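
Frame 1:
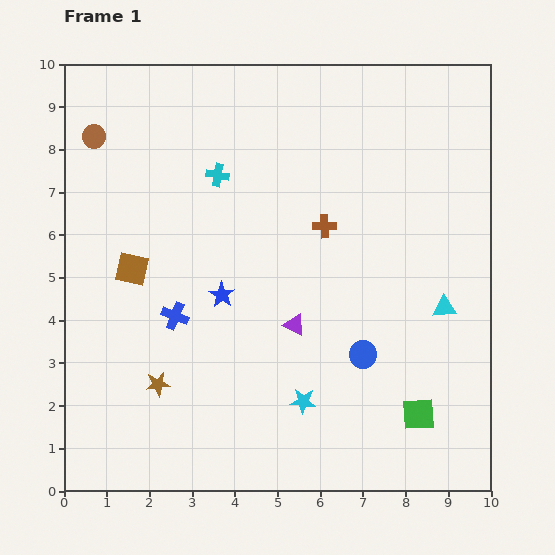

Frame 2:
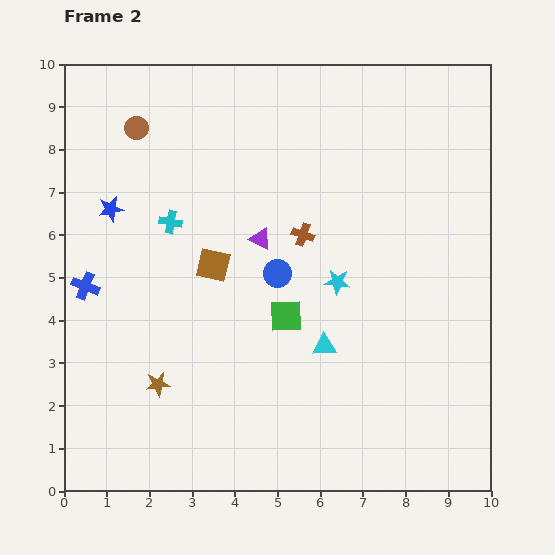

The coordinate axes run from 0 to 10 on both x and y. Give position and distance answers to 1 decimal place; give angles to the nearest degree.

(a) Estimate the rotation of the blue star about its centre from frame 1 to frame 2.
28° clockwise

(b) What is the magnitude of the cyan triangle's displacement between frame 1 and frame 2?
2.9

The cyan triangle moved from (8.9, 4.3) to (6.1, 3.4), a distance of √(2.8² + 0.9²) ≈ 2.9.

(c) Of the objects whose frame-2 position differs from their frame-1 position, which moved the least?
the brown cross

(moved 0.5)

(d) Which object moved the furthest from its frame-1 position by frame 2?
the green square

(moved 3.9; next 3.3)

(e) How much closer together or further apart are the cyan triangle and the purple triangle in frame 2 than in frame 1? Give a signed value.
-0.6

Distance in frame 1: 3.5. Distance in frame 2: 2.9.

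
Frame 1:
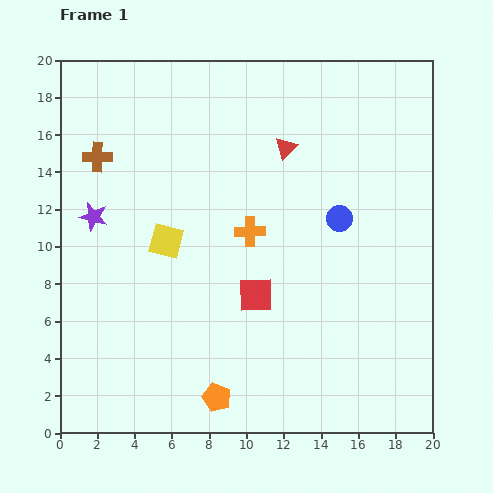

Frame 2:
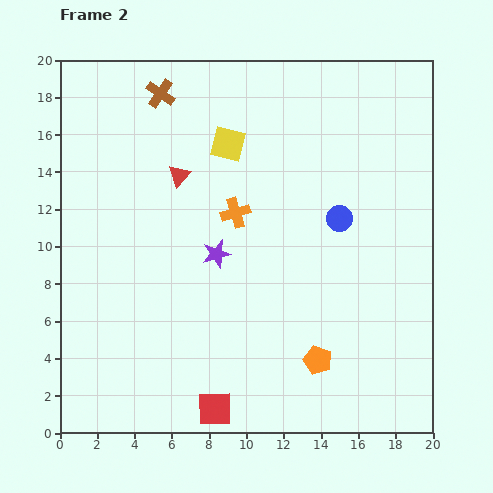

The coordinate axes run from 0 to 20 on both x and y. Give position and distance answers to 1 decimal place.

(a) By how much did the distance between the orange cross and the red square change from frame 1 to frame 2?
+7.2

Distance in frame 1: 3.4. Distance in frame 2: 10.6.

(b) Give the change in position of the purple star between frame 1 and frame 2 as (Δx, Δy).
(6.6, -2.0)

The purple star was at (1.8, 11.6) in frame 1 and (8.4, 9.6) in frame 2.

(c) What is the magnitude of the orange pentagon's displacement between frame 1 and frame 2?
5.8

The orange pentagon moved from (8.4, 1.9) to (13.8, 3.9), a distance of √(5.4² + 2.0²) ≈ 5.8.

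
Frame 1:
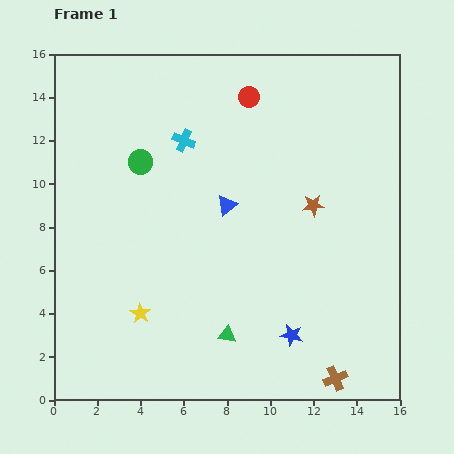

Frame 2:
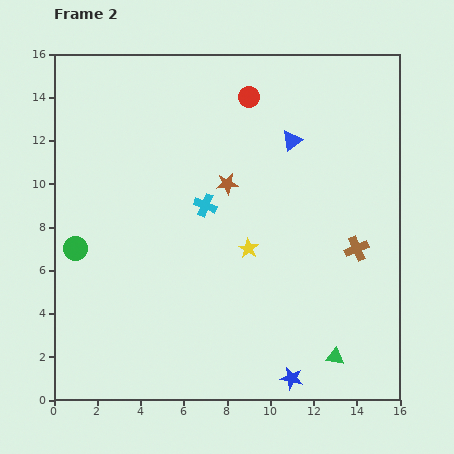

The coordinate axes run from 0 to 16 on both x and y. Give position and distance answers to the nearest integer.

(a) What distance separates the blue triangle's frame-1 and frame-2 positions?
4

The blue triangle moved from (8, 9) to (11, 12), a distance of √(3² + 3²) ≈ 4.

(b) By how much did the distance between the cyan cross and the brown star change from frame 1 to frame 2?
-6

Distance in frame 1: 7. Distance in frame 2: 1.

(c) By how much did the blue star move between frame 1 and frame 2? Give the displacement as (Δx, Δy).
(0, -2)

The blue star was at (11, 3) in frame 1 and (11, 1) in frame 2.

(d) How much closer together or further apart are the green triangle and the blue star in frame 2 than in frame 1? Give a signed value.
-1

Distance in frame 1: 3. Distance in frame 2: 2.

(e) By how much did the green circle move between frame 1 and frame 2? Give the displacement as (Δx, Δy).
(-3, -4)

The green circle was at (4, 11) in frame 1 and (1, 7) in frame 2.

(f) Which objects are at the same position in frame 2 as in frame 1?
the red circle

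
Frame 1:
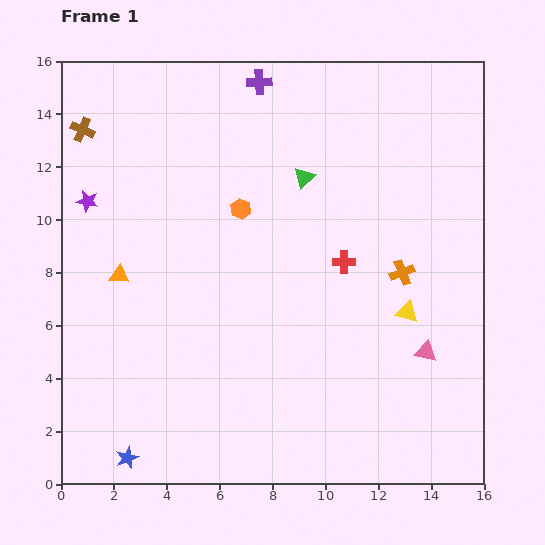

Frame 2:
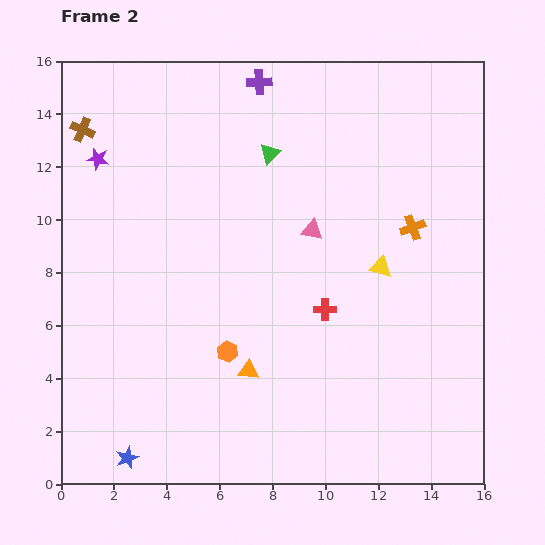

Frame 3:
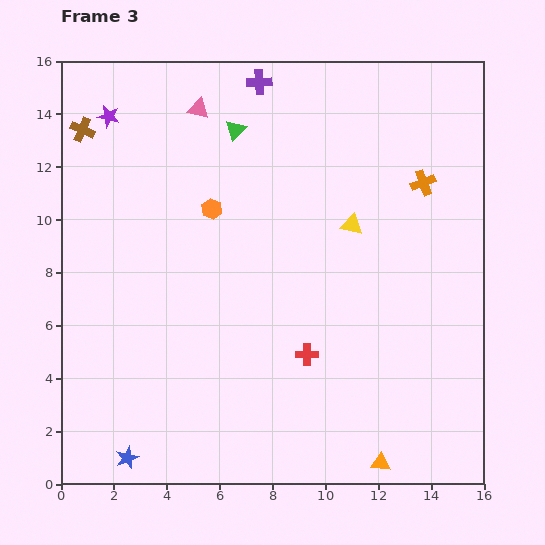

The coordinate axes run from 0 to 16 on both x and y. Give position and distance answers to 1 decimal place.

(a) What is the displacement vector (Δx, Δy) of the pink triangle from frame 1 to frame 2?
(-4.3, 4.6)

The pink triangle was at (13.8, 5.0) in frame 1 and (9.5, 9.6) in frame 2.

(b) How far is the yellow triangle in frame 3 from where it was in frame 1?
3.9

The yellow triangle moved from (13.1, 6.5) to (11.0, 9.8), a distance of √(2.1² + 3.3²) ≈ 3.9.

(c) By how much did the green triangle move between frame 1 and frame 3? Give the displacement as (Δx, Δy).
(-2.6, 1.8)

The green triangle was at (9.2, 11.6) in frame 1 and (6.6, 13.4) in frame 3.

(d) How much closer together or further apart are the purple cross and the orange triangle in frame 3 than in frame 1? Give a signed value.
+6.1

Distance in frame 1: 9.0. Distance in frame 3: 15.1.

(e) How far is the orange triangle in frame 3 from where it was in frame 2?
6.1

The orange triangle moved from (7.1, 4.3) to (12.1, 0.8), a distance of √(5.0² + 3.5²) ≈ 6.1.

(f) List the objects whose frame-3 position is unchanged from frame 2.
the purple cross, the blue star, the brown cross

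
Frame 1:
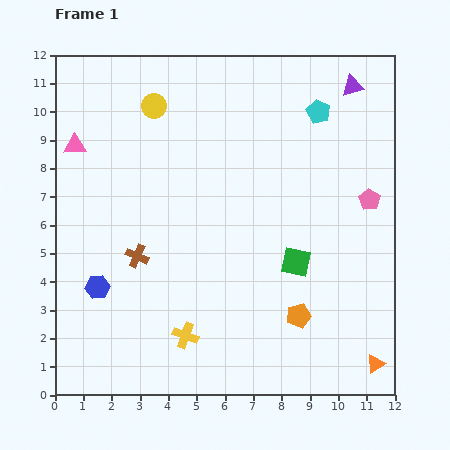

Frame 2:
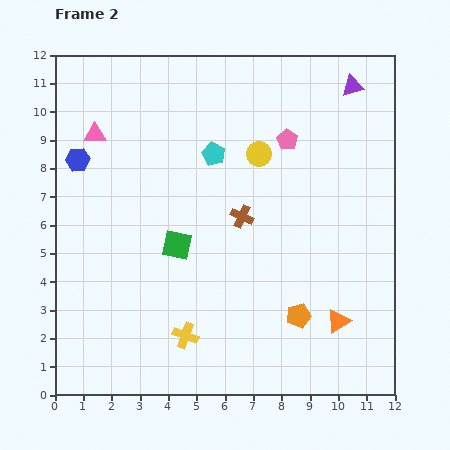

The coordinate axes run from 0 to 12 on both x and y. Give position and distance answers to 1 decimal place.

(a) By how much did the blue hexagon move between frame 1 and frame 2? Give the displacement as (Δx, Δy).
(-0.7, 4.5)

The blue hexagon was at (1.5, 3.8) in frame 1 and (0.8, 8.3) in frame 2.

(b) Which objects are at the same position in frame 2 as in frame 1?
the orange pentagon, the yellow cross, the purple triangle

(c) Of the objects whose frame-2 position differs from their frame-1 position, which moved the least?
the pink triangle

(moved 0.8)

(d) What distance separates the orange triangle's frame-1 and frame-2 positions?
2.0

The orange triangle moved from (11.3, 1.1) to (10.0, 2.6), a distance of √(1.3² + 1.5²) ≈ 2.0.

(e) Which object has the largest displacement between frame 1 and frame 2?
the blue hexagon

(moved 4.6; next 4.2)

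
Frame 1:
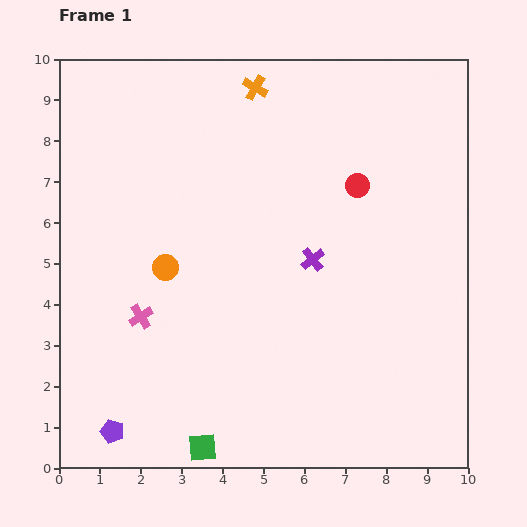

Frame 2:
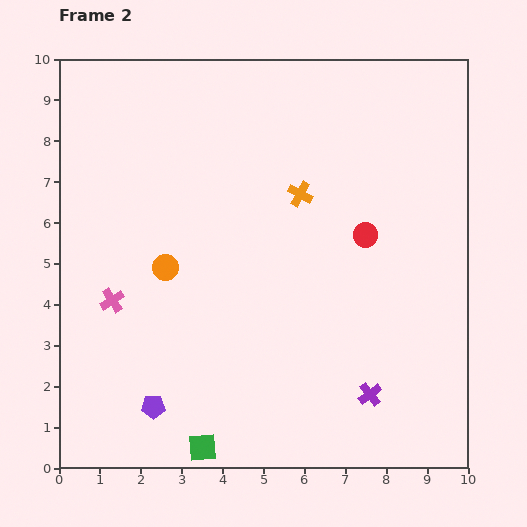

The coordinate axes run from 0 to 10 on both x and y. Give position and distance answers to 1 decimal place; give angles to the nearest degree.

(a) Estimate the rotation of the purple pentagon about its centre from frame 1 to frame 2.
19° counter-clockwise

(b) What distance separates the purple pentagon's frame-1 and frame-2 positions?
1.2

The purple pentagon moved from (1.3, 0.9) to (2.3, 1.5), a distance of √(1.0² + 0.6²) ≈ 1.2.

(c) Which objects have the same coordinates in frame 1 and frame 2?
the green square, the orange circle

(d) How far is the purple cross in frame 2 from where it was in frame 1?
3.6

The purple cross moved from (6.2, 5.1) to (7.6, 1.8), a distance of √(1.4² + 3.3²) ≈ 3.6.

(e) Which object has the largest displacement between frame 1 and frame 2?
the purple cross

(moved 3.6; next 2.8)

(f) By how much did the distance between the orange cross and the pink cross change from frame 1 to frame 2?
-1.0

Distance in frame 1: 6.3. Distance in frame 2: 5.3.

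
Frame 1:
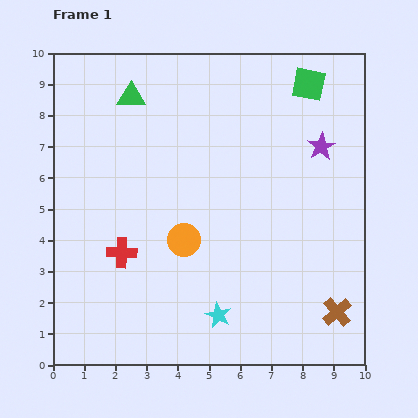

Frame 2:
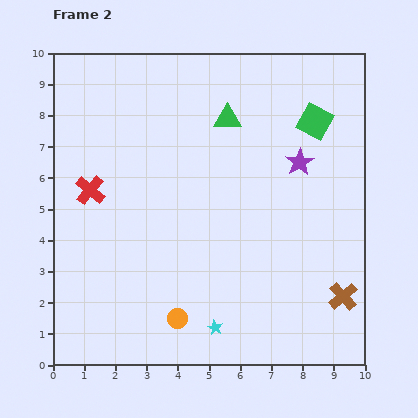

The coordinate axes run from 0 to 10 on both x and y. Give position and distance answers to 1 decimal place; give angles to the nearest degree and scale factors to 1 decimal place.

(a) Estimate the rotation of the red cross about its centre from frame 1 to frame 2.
39° clockwise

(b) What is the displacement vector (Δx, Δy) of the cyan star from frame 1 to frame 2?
(-0.1, -0.4)

The cyan star was at (5.3, 1.6) in frame 1 and (5.2, 1.2) in frame 2.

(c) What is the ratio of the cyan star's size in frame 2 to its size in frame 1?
0.6×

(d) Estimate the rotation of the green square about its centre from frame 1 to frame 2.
16° clockwise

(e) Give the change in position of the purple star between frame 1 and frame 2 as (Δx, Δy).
(-0.7, -0.5)

The purple star was at (8.6, 7.0) in frame 1 and (7.9, 6.5) in frame 2.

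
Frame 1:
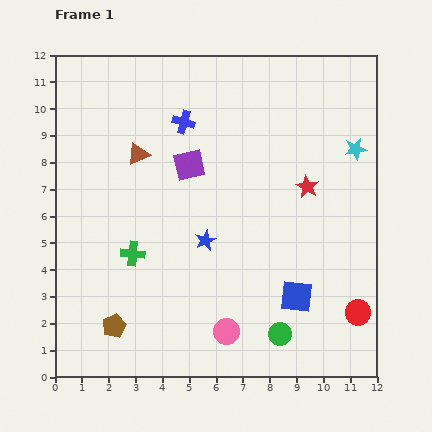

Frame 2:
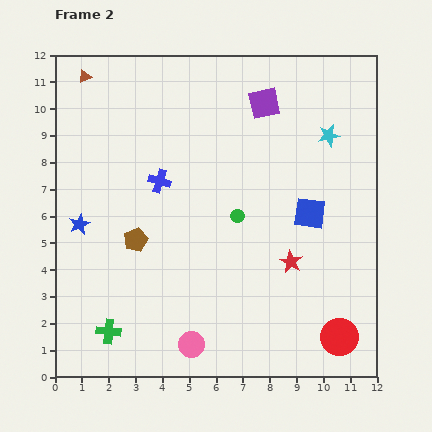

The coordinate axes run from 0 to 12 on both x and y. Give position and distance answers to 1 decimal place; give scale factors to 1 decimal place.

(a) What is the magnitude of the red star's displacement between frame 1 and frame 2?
2.9

The red star moved from (9.4, 7.1) to (8.8, 4.3), a distance of √(0.6² + 2.8²) ≈ 2.9.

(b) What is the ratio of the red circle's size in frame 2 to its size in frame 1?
1.5×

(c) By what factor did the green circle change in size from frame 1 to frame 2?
0.6×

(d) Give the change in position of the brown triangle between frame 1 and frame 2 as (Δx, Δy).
(-2.0, 2.9)

The brown triangle was at (3.1, 8.3) in frame 1 and (1.1, 11.2) in frame 2.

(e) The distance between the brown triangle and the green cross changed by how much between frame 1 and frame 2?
+5.8

Distance in frame 1: 3.7. Distance in frame 2: 9.5.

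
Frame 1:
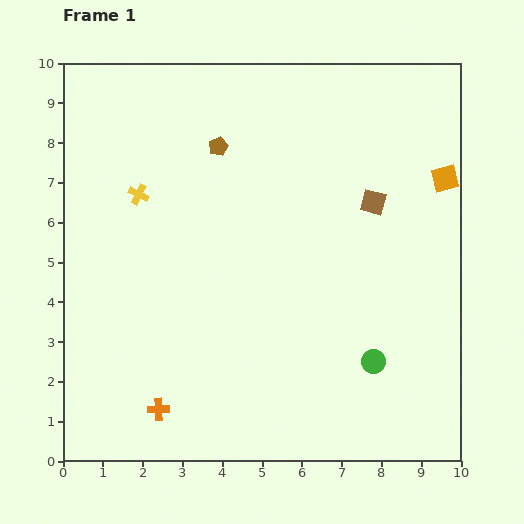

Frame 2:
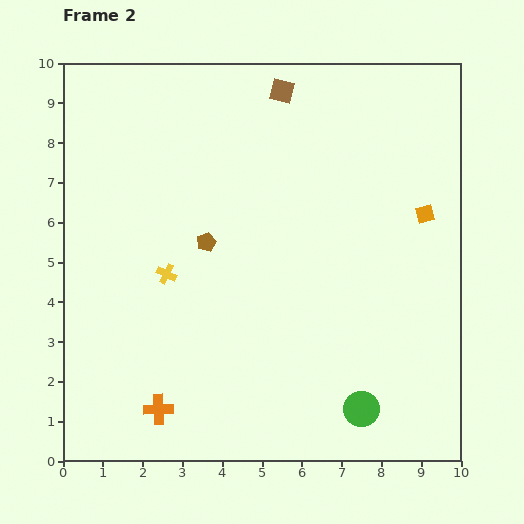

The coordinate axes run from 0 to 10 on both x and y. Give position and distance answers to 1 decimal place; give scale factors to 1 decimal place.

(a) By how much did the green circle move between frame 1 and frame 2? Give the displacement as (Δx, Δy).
(-0.3, -1.2)

The green circle was at (7.8, 2.5) in frame 1 and (7.5, 1.3) in frame 2.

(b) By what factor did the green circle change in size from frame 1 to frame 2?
1.5×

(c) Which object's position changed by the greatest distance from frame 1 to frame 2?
the brown square

(moved 3.6; next 2.4)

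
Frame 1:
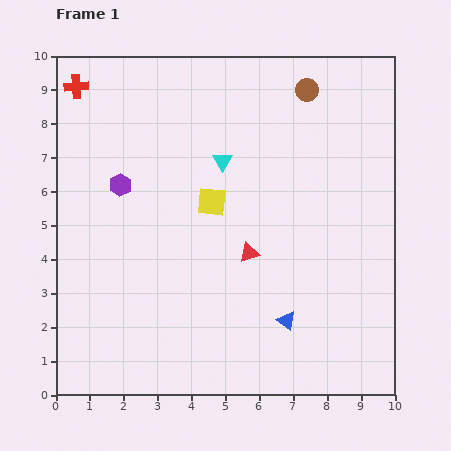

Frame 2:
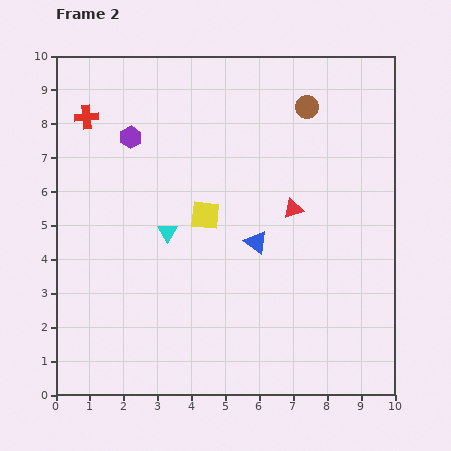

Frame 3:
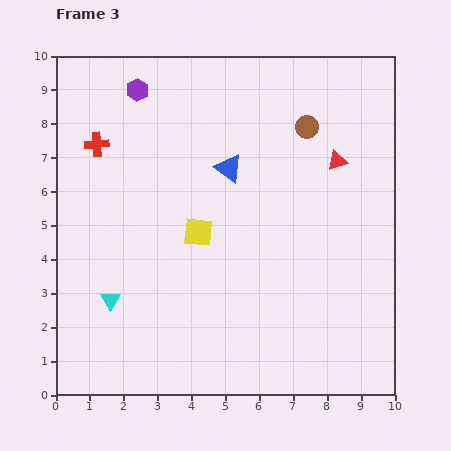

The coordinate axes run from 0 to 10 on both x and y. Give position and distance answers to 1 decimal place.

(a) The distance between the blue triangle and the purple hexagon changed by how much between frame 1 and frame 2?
-1.5

Distance in frame 1: 6.3. Distance in frame 2: 4.8.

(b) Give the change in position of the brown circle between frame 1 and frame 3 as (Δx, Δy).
(0.0, -1.1)

The brown circle was at (7.4, 9.0) in frame 1 and (7.4, 7.9) in frame 3.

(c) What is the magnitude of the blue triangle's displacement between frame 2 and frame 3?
2.3

The blue triangle moved from (5.9, 4.5) to (5.1, 6.7), a distance of √(0.8² + 2.2²) ≈ 2.3.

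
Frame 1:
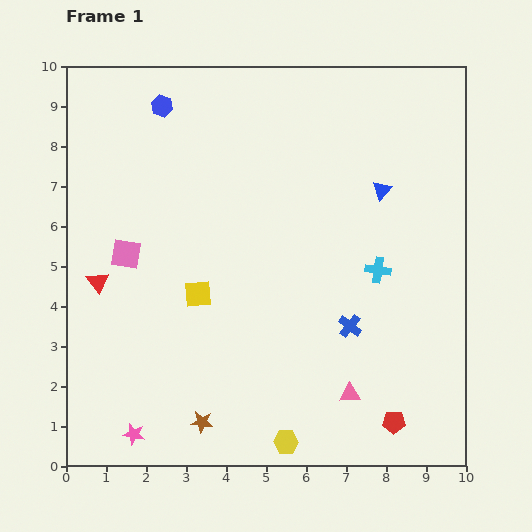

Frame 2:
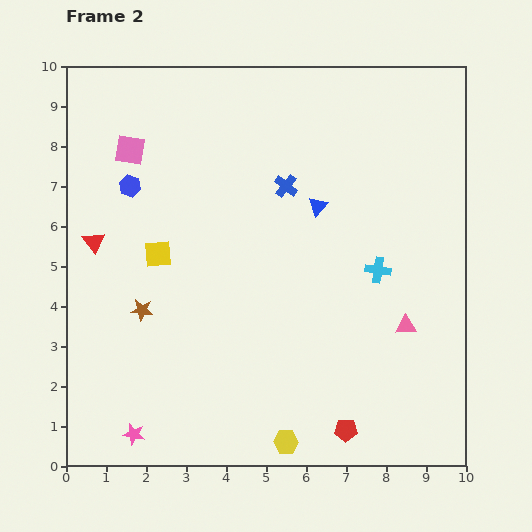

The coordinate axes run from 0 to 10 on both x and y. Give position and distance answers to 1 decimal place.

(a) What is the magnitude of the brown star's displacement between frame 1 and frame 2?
3.2

The brown star moved from (3.4, 1.1) to (1.9, 3.9), a distance of √(1.5² + 2.8²) ≈ 3.2.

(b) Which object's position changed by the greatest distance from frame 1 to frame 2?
the blue cross

(moved 3.8; next 3.2)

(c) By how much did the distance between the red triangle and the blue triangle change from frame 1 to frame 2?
-1.8

Distance in frame 1: 7.5. Distance in frame 2: 5.7.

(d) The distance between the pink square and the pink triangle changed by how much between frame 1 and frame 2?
+1.6

Distance in frame 1: 6.6. Distance in frame 2: 8.2.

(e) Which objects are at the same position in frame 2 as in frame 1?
the yellow hexagon, the cyan cross, the pink star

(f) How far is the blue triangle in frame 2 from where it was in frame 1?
1.6

The blue triangle moved from (7.9, 6.9) to (6.3, 6.5), a distance of √(1.6² + 0.4²) ≈ 1.6.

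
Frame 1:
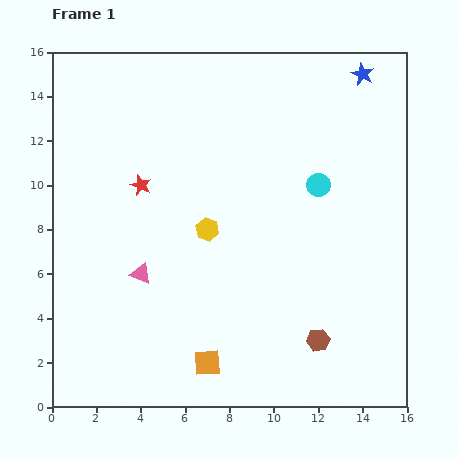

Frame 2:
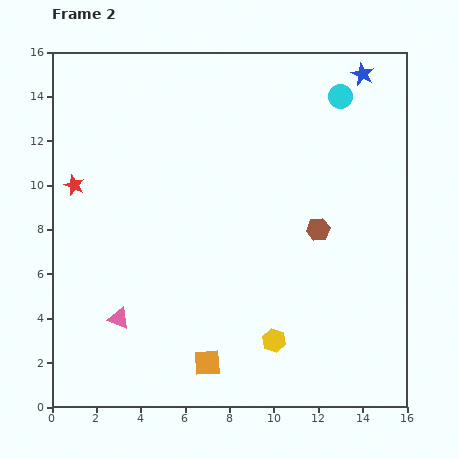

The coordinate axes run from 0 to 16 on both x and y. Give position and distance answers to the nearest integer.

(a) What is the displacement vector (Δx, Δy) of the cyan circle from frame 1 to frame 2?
(1, 4)

The cyan circle was at (12, 10) in frame 1 and (13, 14) in frame 2.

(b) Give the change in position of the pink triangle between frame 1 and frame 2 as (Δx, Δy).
(-1, -2)

The pink triangle was at (4, 6) in frame 1 and (3, 4) in frame 2.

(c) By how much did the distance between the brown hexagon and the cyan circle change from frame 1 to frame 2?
-1

Distance in frame 1: 7. Distance in frame 2: 6.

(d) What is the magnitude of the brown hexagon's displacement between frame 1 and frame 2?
5

The brown hexagon moved from (12, 3) to (12, 8), a distance of √(0² + 5²) ≈ 5.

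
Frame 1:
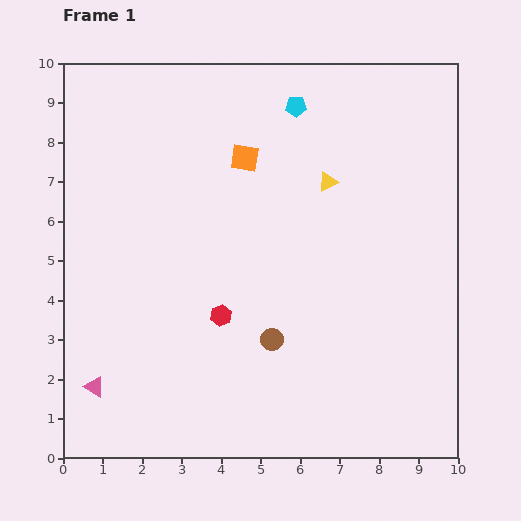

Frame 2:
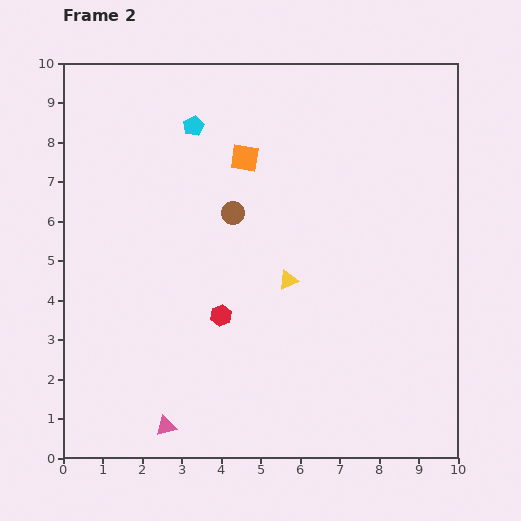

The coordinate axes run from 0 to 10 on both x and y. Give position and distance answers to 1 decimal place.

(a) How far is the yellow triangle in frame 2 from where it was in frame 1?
2.7

The yellow triangle moved from (6.7, 7.0) to (5.7, 4.5), a distance of √(1.0² + 2.5²) ≈ 2.7.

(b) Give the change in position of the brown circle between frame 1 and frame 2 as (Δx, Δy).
(-1.0, 3.2)

The brown circle was at (5.3, 3.0) in frame 1 and (4.3, 6.2) in frame 2.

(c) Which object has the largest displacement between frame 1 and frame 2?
the brown circle

(moved 3.4; next 2.7)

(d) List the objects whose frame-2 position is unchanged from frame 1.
the orange square, the red hexagon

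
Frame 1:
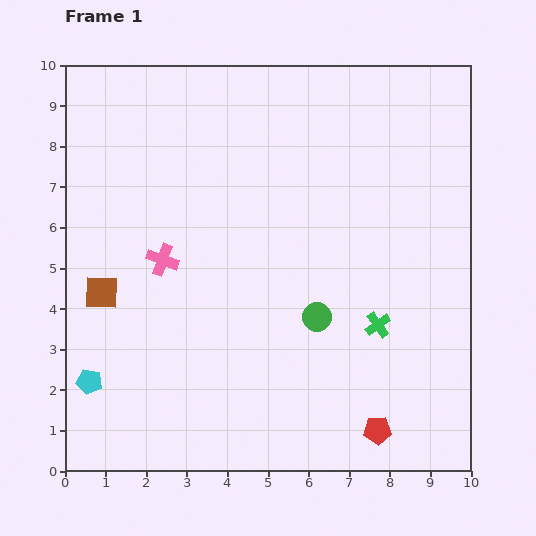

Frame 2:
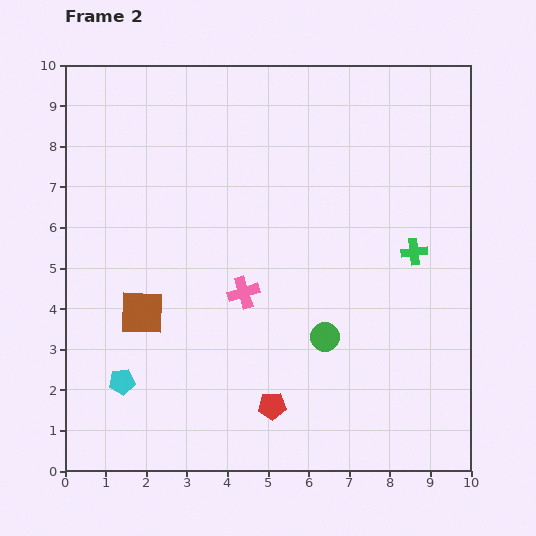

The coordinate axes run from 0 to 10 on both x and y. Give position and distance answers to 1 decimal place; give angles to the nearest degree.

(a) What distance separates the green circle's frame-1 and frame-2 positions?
0.5

The green circle moved from (6.2, 3.8) to (6.4, 3.3), a distance of √(0.2² + 0.5²) ≈ 0.5.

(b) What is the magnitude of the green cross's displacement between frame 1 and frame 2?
2.0

The green cross moved from (7.7, 3.6) to (8.6, 5.4), a distance of √(0.9² + 1.8²) ≈ 2.0.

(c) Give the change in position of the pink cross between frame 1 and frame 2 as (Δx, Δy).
(2.0, -0.8)

The pink cross was at (2.4, 5.2) in frame 1 and (4.4, 4.4) in frame 2.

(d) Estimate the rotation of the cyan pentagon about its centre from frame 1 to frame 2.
18° counter-clockwise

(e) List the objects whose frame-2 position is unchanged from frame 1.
none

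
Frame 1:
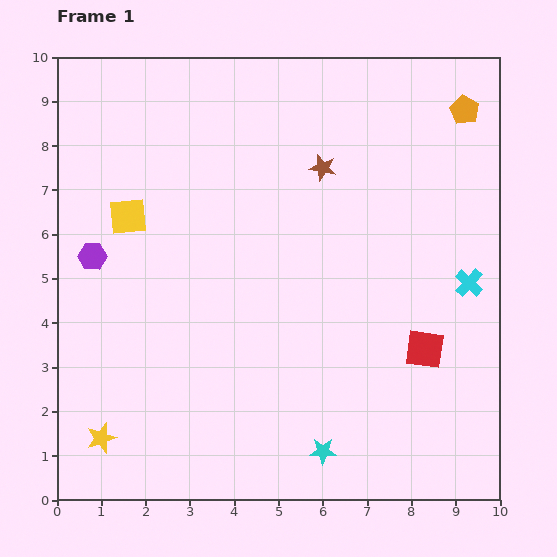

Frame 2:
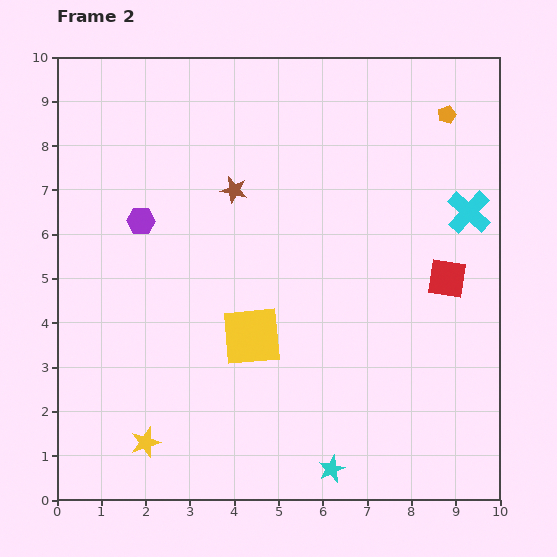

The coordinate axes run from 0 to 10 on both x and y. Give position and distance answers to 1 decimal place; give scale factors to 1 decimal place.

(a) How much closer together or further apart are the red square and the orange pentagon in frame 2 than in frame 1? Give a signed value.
-1.8

Distance in frame 1: 5.5. Distance in frame 2: 3.7.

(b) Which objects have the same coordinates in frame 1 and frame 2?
none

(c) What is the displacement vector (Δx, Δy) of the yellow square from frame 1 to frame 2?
(2.8, -2.7)

The yellow square was at (1.6, 6.4) in frame 1 and (4.4, 3.7) in frame 2.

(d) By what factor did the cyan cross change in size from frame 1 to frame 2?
1.5×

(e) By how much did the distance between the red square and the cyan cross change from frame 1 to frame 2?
-0.2

Distance in frame 1: 1.8. Distance in frame 2: 1.6.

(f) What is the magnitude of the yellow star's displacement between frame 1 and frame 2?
1.0

The yellow star moved from (1.0, 1.4) to (2.0, 1.3), a distance of √(1.0² + 0.1²) ≈ 1.0.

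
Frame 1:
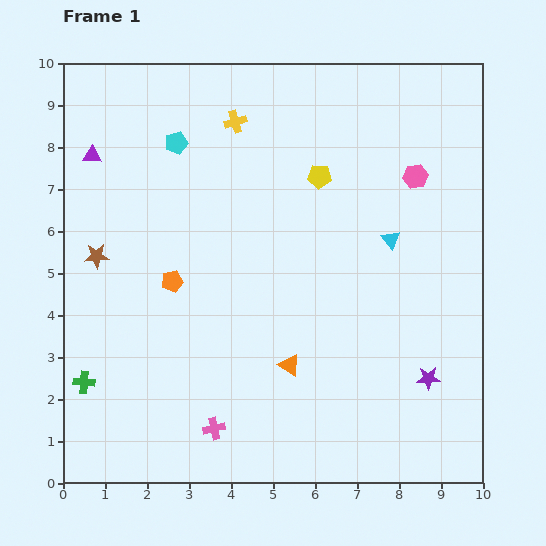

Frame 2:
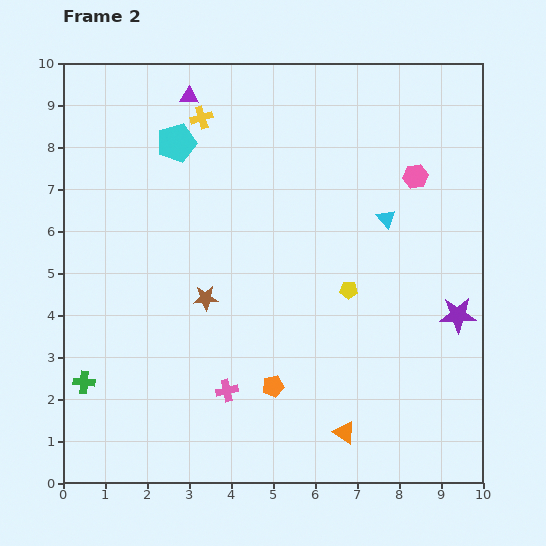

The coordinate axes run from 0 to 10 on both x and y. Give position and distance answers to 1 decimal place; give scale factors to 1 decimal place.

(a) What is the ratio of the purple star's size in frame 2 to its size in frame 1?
1.6×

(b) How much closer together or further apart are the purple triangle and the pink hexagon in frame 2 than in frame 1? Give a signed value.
-2.0

Distance in frame 1: 7.7. Distance in frame 2: 5.7.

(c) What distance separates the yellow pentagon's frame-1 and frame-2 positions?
2.8

The yellow pentagon moved from (6.1, 7.3) to (6.8, 4.6), a distance of √(0.7² + 2.7²) ≈ 2.8.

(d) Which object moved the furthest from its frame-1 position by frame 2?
the orange pentagon

(moved 3.5; next 2.8)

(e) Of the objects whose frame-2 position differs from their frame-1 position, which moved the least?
the cyan triangle

(moved 0.5)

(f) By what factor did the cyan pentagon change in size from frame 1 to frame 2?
1.7×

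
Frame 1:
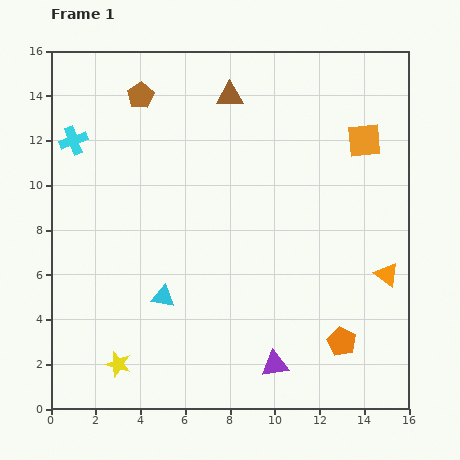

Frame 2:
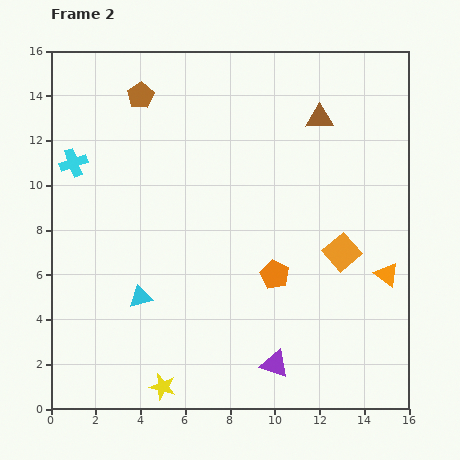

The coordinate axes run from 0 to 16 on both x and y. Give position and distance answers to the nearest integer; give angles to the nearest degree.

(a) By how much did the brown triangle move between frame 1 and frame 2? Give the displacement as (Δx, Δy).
(4, -1)

The brown triangle was at (8, 14) in frame 1 and (12, 13) in frame 2.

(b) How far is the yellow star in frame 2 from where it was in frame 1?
2

The yellow star moved from (3, 2) to (5, 1), a distance of √(2² + 1²) ≈ 2.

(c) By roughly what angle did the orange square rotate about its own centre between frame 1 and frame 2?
35° counter-clockwise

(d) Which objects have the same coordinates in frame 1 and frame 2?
the purple triangle, the brown pentagon, the orange triangle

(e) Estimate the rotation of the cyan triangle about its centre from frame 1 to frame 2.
23° counter-clockwise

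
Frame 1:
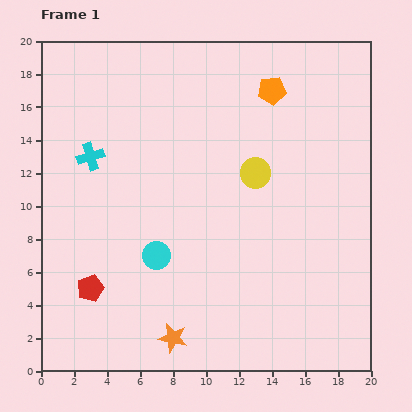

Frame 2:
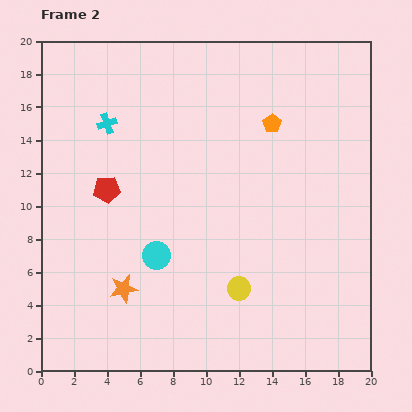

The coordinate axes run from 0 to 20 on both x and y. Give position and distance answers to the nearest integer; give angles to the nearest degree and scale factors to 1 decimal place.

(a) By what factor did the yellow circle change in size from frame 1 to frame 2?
0.8×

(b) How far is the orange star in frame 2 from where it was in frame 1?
4

The orange star moved from (8, 2) to (5, 5), a distance of √(3² + 3²) ≈ 4.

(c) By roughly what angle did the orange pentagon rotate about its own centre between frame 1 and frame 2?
27° counter-clockwise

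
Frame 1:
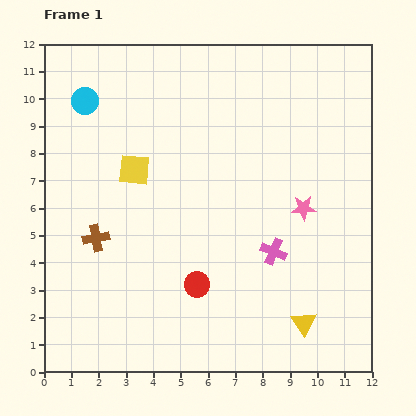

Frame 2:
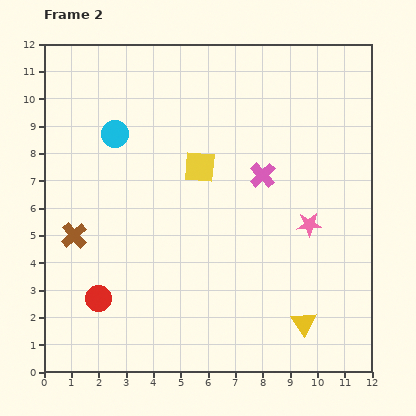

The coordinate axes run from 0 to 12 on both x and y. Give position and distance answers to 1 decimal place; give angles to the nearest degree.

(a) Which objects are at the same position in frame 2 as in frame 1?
the yellow triangle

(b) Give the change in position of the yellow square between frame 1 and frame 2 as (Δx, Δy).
(2.4, 0.1)

The yellow square was at (3.3, 7.4) in frame 1 and (5.7, 7.5) in frame 2.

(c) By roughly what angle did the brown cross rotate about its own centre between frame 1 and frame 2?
31° counter-clockwise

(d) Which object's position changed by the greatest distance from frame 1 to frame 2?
the red circle

(moved 3.6; next 2.8)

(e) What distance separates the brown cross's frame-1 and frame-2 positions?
0.8

The brown cross moved from (1.9, 4.9) to (1.1, 5.0), a distance of √(0.8² + 0.1²) ≈ 0.8.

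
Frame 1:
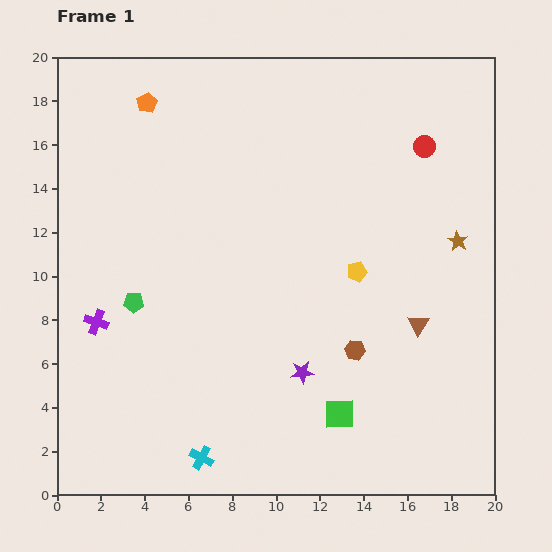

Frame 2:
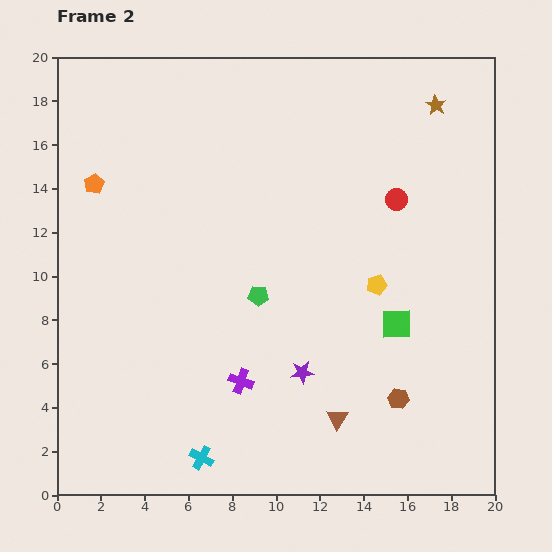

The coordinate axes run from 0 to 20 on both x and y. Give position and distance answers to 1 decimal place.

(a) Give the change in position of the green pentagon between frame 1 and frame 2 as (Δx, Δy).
(5.7, 0.3)

The green pentagon was at (3.5, 8.8) in frame 1 and (9.2, 9.1) in frame 2.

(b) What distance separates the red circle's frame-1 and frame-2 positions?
2.7

The red circle moved from (16.8, 15.9) to (15.5, 13.5), a distance of √(1.3² + 2.4²) ≈ 2.7.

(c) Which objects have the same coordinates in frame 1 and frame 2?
the purple star, the cyan cross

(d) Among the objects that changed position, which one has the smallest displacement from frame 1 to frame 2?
the yellow pentagon

(moved 1.1)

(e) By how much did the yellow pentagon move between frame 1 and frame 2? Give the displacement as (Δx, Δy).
(0.9, -0.6)

The yellow pentagon was at (13.7, 10.2) in frame 1 and (14.6, 9.6) in frame 2.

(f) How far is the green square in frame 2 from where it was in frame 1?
4.9

The green square moved from (12.9, 3.7) to (15.5, 7.8), a distance of √(2.6² + 4.1²) ≈ 4.9.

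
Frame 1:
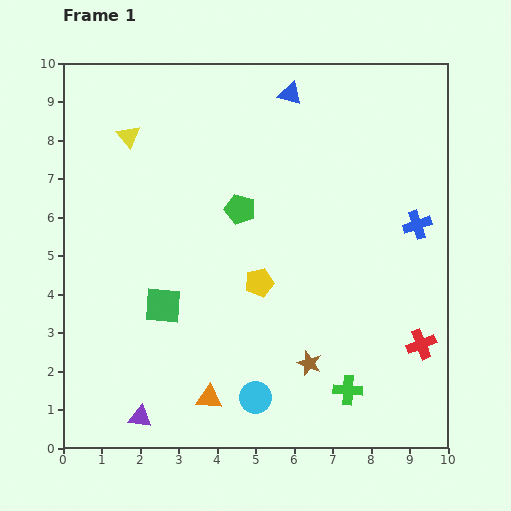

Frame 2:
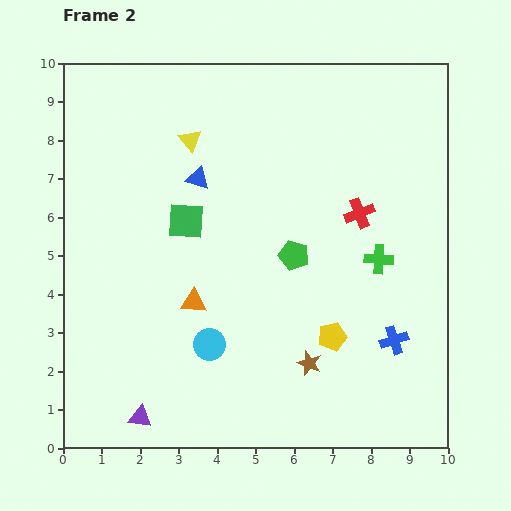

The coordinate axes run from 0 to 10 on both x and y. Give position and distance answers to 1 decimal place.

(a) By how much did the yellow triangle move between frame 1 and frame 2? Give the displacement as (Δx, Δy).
(1.6, -0.1)

The yellow triangle was at (1.7, 8.1) in frame 1 and (3.3, 8.0) in frame 2.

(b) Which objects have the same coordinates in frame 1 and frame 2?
the purple triangle, the brown star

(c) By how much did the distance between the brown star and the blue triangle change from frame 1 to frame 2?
-1.4

Distance in frame 1: 7.0. Distance in frame 2: 5.6.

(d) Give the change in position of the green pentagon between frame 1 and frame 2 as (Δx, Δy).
(1.4, -1.2)

The green pentagon was at (4.6, 6.2) in frame 1 and (6.0, 5.0) in frame 2.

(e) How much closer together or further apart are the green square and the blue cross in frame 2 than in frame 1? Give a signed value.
-0.7

Distance in frame 1: 6.9. Distance in frame 2: 6.2.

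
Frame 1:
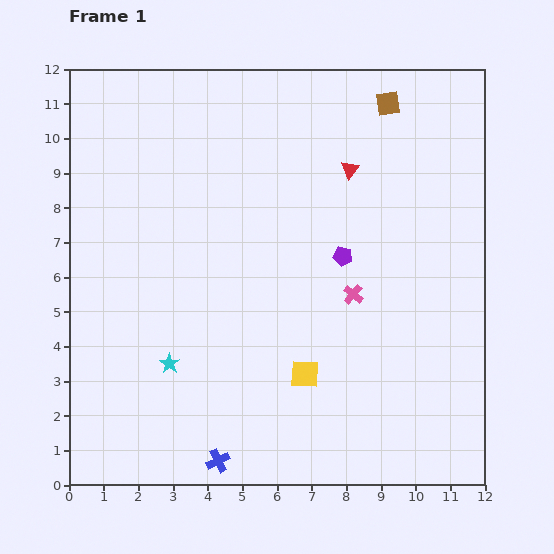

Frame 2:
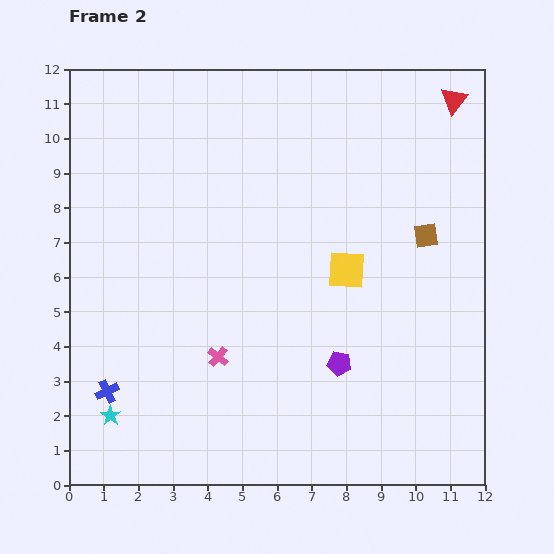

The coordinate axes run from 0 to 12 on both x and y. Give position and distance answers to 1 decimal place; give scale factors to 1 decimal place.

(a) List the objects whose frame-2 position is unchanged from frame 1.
none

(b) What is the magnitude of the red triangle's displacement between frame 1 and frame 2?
3.6

The red triangle moved from (8.1, 9.1) to (11.1, 11.1), a distance of √(3.0² + 2.0²) ≈ 3.6.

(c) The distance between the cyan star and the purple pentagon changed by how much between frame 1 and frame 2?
+0.9

Distance in frame 1: 5.9. Distance in frame 2: 6.8.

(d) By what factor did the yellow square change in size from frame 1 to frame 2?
1.3×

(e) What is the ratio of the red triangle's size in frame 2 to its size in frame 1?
1.5×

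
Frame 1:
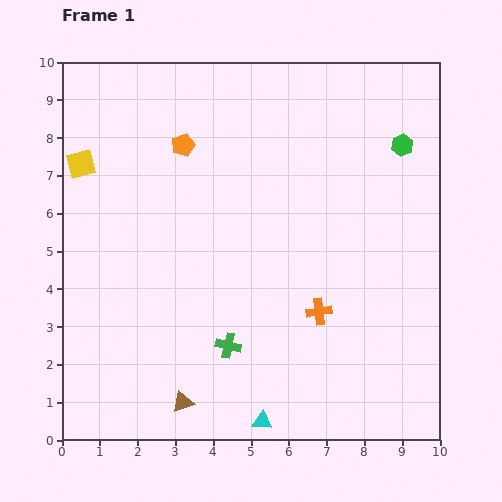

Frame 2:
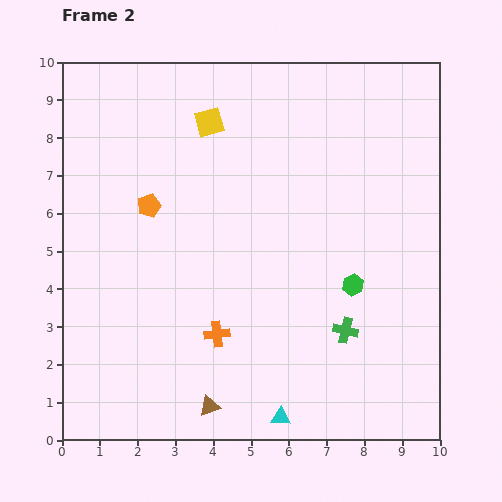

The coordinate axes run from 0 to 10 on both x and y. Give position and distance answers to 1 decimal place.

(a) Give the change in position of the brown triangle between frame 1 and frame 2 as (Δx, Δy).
(0.7, -0.1)

The brown triangle was at (3.2, 1.0) in frame 1 and (3.9, 0.9) in frame 2.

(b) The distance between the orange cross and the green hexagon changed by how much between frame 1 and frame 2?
-1.1

Distance in frame 1: 4.9. Distance in frame 2: 3.8.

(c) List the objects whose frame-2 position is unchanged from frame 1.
none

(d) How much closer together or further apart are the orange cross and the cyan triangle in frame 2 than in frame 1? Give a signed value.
-0.5

Distance in frame 1: 3.3. Distance in frame 2: 2.8.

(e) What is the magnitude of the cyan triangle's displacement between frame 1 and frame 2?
0.5

The cyan triangle moved from (5.3, 0.5) to (5.8, 0.6), a distance of √(0.5² + 0.1²) ≈ 0.5.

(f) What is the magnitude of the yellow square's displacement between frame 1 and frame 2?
3.6

The yellow square moved from (0.5, 7.3) to (3.9, 8.4), a distance of √(3.4² + 1.1²) ≈ 3.6.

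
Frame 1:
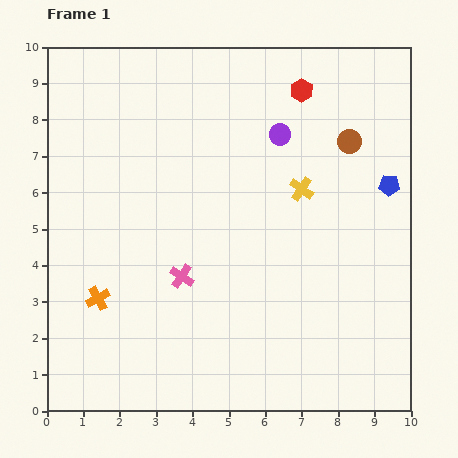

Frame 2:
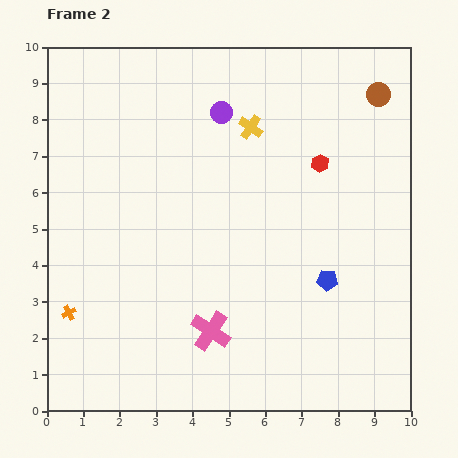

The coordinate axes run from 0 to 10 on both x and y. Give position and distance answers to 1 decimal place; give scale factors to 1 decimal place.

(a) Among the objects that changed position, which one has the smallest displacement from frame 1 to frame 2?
the orange cross

(moved 0.9)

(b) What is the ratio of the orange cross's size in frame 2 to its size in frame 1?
0.6×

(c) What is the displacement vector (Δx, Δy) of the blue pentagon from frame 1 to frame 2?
(-1.7, -2.6)

The blue pentagon was at (9.4, 6.2) in frame 1 and (7.7, 3.6) in frame 2.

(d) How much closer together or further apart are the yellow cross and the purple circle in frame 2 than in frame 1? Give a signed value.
-0.7

Distance in frame 1: 1.6. Distance in frame 2: 0.9.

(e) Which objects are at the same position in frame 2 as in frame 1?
none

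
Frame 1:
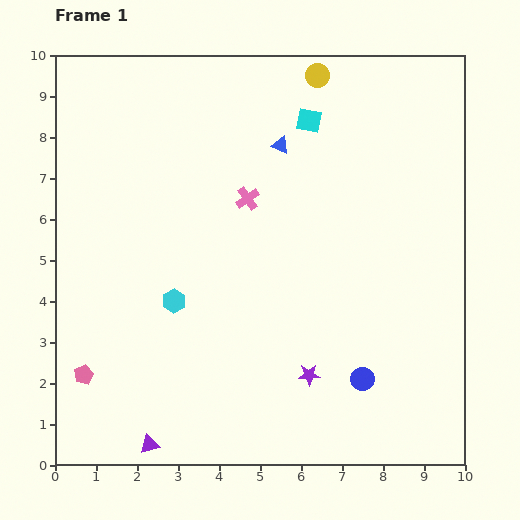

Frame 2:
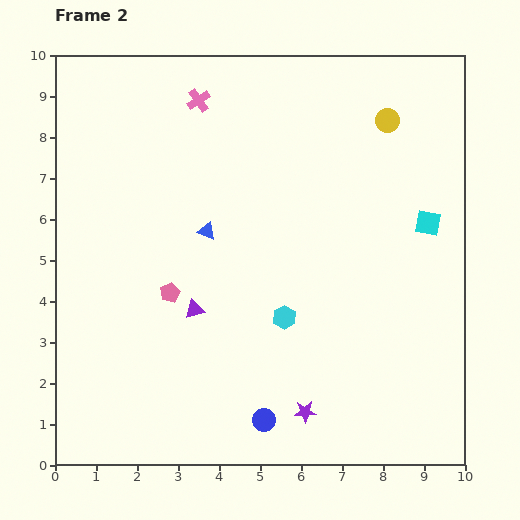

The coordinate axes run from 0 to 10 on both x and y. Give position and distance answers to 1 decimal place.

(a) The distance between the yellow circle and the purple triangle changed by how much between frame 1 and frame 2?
-3.3

Distance in frame 1: 9.9. Distance in frame 2: 6.6.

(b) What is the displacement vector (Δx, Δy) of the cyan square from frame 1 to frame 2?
(2.9, -2.5)

The cyan square was at (6.2, 8.4) in frame 1 and (9.1, 5.9) in frame 2.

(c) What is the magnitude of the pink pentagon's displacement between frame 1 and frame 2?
2.9

The pink pentagon moved from (0.7, 2.2) to (2.8, 4.2), a distance of √(2.1² + 2.0²) ≈ 2.9.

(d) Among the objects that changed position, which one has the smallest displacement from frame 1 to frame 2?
the purple star

(moved 0.9)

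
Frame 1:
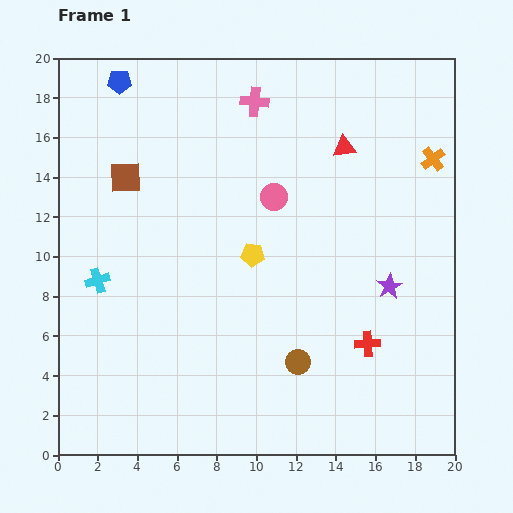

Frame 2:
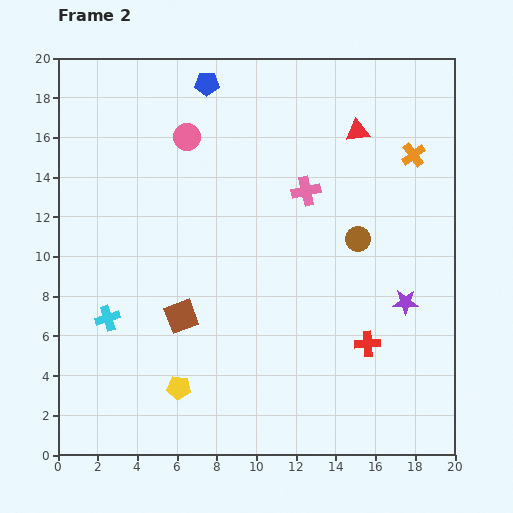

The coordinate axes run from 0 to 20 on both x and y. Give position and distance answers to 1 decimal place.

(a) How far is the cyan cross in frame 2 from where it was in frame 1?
2.0

The cyan cross moved from (2.0, 8.8) to (2.5, 6.9), a distance of √(0.5² + 1.9²) ≈ 2.0.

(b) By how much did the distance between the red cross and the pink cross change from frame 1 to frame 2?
-5.2

Distance in frame 1: 13.5. Distance in frame 2: 8.3.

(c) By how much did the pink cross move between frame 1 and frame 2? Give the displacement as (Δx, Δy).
(2.6, -4.5)

The pink cross was at (9.9, 17.8) in frame 1 and (12.5, 13.3) in frame 2.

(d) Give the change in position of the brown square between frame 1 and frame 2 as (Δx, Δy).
(2.8, -7.0)

The brown square was at (3.4, 14.0) in frame 1 and (6.2, 7.0) in frame 2.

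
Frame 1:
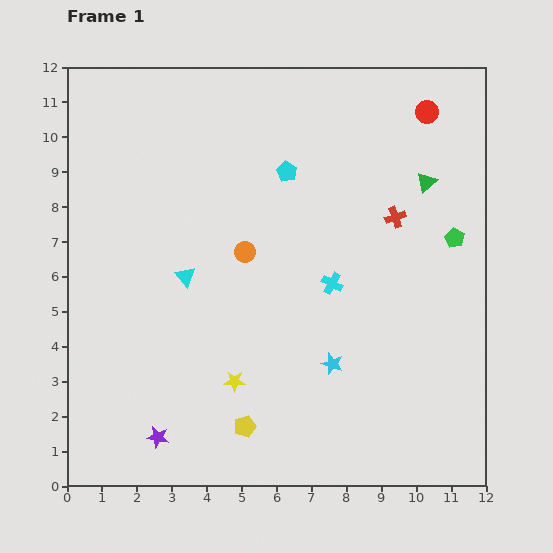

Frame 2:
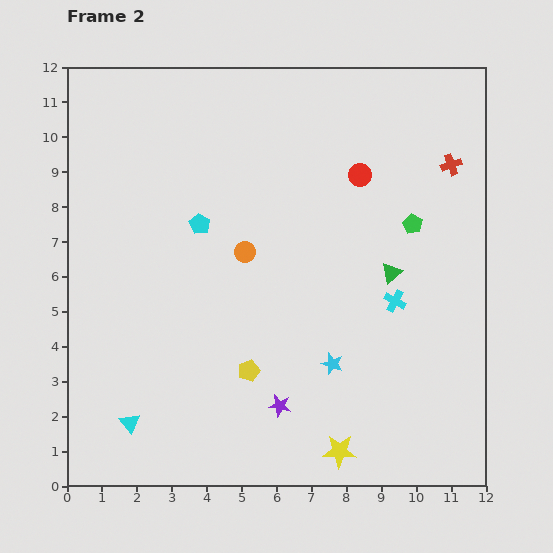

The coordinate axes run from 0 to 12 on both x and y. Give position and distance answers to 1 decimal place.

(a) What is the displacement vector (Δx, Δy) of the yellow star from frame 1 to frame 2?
(3.0, -2.0)

The yellow star was at (4.8, 3.0) in frame 1 and (7.8, 1.0) in frame 2.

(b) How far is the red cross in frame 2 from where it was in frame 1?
2.2

The red cross moved from (9.4, 7.7) to (11.0, 9.2), a distance of √(1.6² + 1.5²) ≈ 2.2.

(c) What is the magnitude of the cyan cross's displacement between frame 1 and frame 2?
1.9

The cyan cross moved from (7.6, 5.8) to (9.4, 5.3), a distance of √(1.8² + 0.5²) ≈ 1.9.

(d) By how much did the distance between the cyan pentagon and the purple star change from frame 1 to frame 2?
-2.8

Distance in frame 1: 8.5. Distance in frame 2: 5.7.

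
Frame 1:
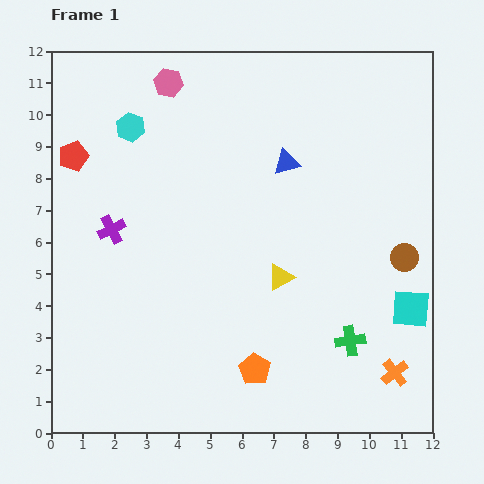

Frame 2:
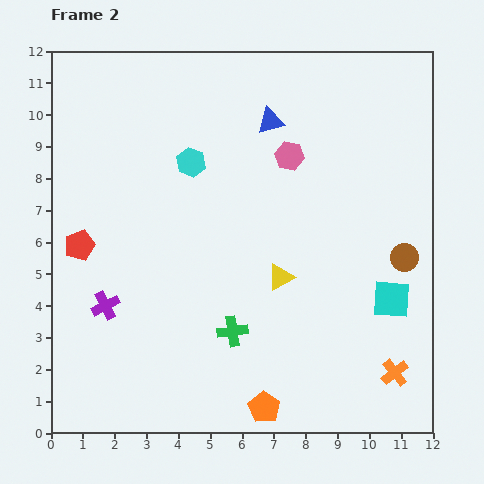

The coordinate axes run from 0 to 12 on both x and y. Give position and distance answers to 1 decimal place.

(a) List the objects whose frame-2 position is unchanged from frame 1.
the yellow triangle, the orange cross, the brown circle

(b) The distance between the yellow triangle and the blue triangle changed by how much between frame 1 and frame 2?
+1.3

Distance in frame 1: 3.6. Distance in frame 2: 4.9.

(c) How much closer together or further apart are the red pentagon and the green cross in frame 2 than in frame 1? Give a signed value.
-5.0

Distance in frame 1: 10.5. Distance in frame 2: 5.5.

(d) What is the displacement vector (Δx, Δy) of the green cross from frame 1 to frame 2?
(-3.7, 0.3)

The green cross was at (9.4, 2.9) in frame 1 and (5.7, 3.2) in frame 2.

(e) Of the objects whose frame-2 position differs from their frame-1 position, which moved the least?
the cyan square

(moved 0.7)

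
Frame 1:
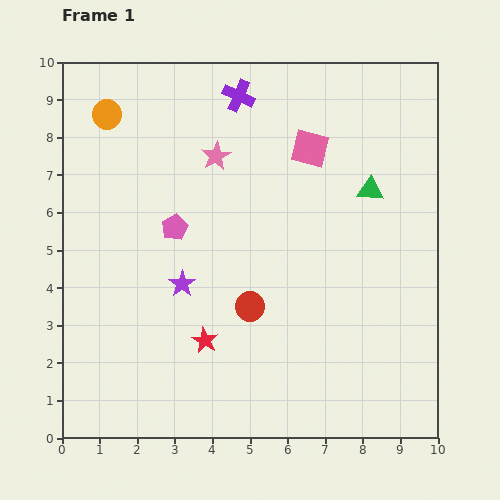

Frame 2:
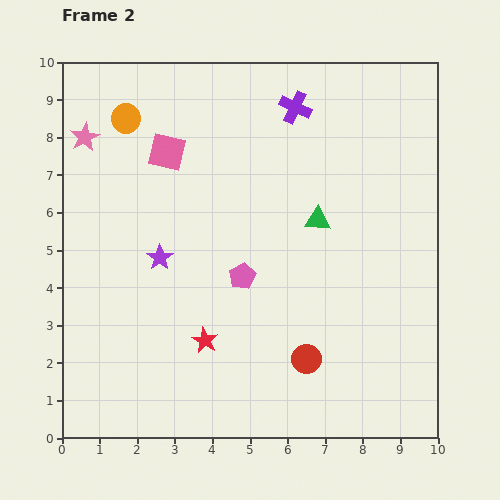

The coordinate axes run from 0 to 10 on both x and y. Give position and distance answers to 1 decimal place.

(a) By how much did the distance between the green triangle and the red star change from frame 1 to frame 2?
-1.5

Distance in frame 1: 5.9. Distance in frame 2: 4.4.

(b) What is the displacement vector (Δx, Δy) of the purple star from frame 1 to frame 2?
(-0.6, 0.7)

The purple star was at (3.2, 4.1) in frame 1 and (2.6, 4.8) in frame 2.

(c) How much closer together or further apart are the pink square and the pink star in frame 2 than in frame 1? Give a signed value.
-0.3

Distance in frame 1: 2.5. Distance in frame 2: 2.2.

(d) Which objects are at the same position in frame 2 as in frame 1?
the red star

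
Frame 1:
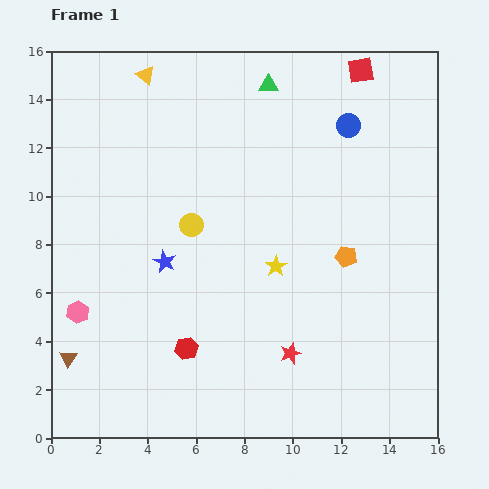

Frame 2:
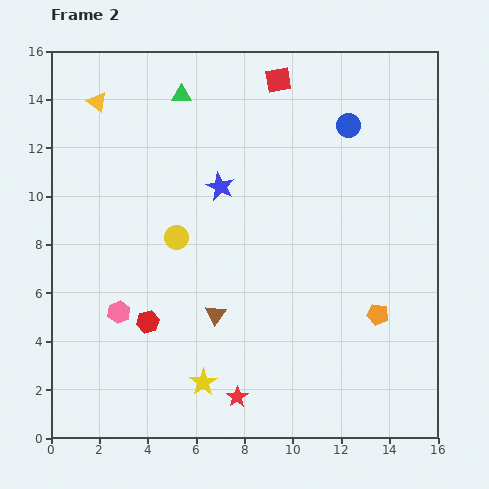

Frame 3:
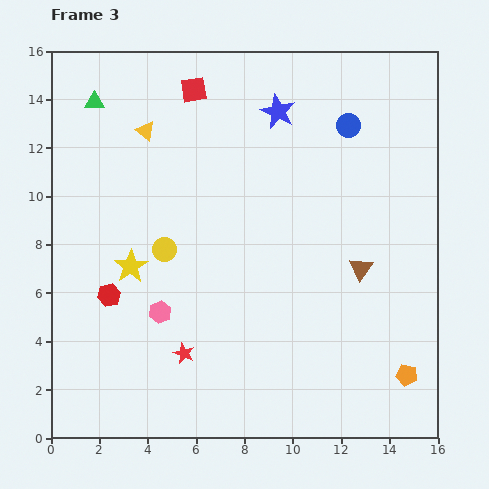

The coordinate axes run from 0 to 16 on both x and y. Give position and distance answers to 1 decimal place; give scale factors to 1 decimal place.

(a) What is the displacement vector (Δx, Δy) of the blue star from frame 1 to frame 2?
(2.3, 3.1)

The blue star was at (4.7, 7.3) in frame 1 and (7.0, 10.4) in frame 2.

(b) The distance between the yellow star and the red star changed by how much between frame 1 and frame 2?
-2.1

Distance in frame 1: 3.6. Distance in frame 2: 1.5.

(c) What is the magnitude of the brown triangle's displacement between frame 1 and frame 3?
12.7

The brown triangle moved from (0.7, 3.3) to (12.8, 7.0), a distance of √(12.1² + 3.7²) ≈ 12.7.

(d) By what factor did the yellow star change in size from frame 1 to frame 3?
1.5×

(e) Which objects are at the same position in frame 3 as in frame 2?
the blue circle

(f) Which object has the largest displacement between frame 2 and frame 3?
the brown triangle

(moved 6.3; next 5.7)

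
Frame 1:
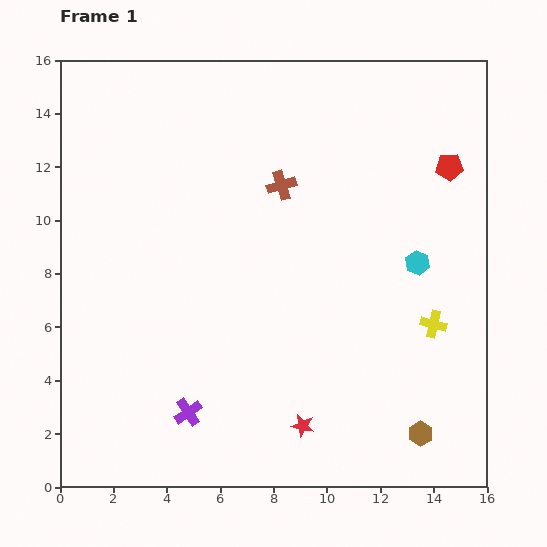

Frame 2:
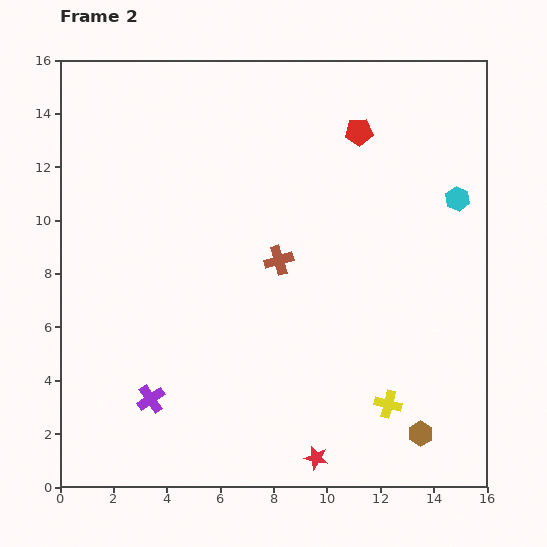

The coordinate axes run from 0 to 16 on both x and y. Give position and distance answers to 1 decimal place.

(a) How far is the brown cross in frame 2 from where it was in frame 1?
2.8

The brown cross moved from (8.3, 11.3) to (8.2, 8.5), a distance of √(0.1² + 2.8²) ≈ 2.8.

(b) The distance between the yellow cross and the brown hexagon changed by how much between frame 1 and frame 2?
-2.5

Distance in frame 1: 4.1. Distance in frame 2: 1.6.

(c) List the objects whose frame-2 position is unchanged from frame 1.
the brown hexagon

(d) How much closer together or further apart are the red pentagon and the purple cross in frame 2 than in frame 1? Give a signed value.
-0.7

Distance in frame 1: 13.4. Distance in frame 2: 12.7.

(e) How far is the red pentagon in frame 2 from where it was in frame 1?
3.6

The red pentagon moved from (14.6, 12.0) to (11.2, 13.3), a distance of √(3.4² + 1.3²) ≈ 3.6.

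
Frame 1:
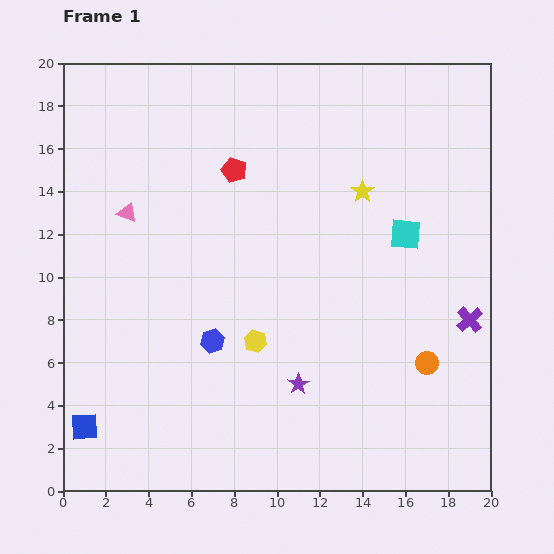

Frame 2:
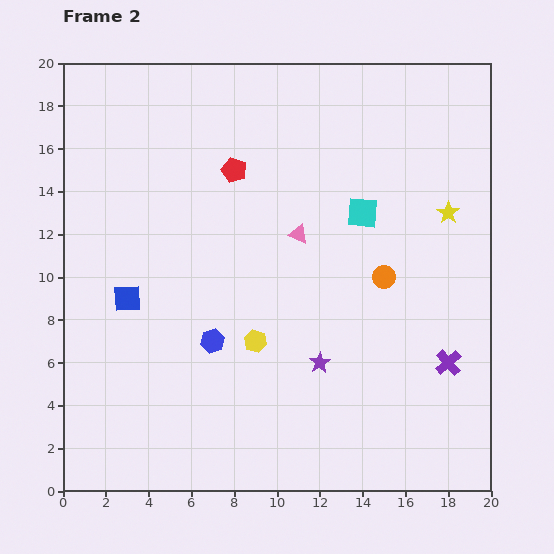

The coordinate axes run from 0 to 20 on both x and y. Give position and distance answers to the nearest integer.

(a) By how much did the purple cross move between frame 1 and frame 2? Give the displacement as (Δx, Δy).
(-1, -2)

The purple cross was at (19, 8) in frame 1 and (18, 6) in frame 2.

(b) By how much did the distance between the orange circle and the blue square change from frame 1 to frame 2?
-4

Distance in frame 1: 16. Distance in frame 2: 12.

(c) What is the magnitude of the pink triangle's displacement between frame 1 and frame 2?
8

The pink triangle moved from (3, 13) to (11, 12), a distance of √(8² + 1²) ≈ 8.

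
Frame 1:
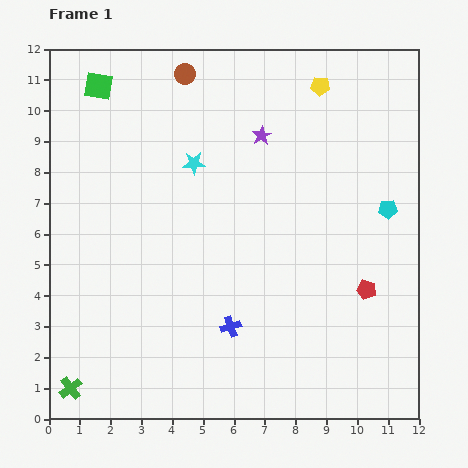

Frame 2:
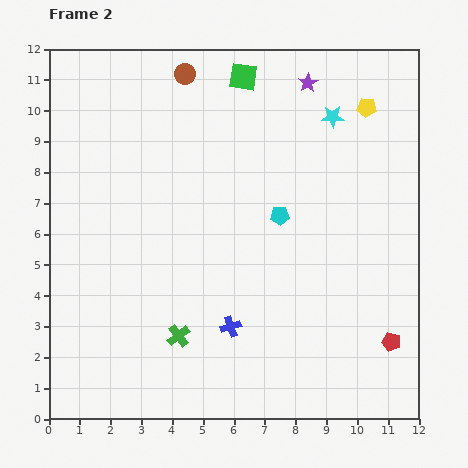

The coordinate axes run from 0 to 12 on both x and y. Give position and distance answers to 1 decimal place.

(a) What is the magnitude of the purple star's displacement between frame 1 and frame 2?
2.3

The purple star moved from (6.9, 9.2) to (8.4, 10.9), a distance of √(1.5² + 1.7²) ≈ 2.3.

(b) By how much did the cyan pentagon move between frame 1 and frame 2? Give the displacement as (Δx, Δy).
(-3.5, -0.2)

The cyan pentagon was at (11.0, 6.8) in frame 1 and (7.5, 6.6) in frame 2.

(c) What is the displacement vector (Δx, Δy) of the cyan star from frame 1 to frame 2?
(4.5, 1.5)

The cyan star was at (4.7, 8.3) in frame 1 and (9.2, 9.8) in frame 2.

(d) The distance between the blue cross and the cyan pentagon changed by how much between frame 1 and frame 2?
-2.5

Distance in frame 1: 6.4. Distance in frame 2: 3.9.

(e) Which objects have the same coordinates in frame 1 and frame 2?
the blue cross, the brown circle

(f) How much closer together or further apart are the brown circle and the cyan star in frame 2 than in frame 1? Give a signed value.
+2.1

Distance in frame 1: 2.9. Distance in frame 2: 5.0.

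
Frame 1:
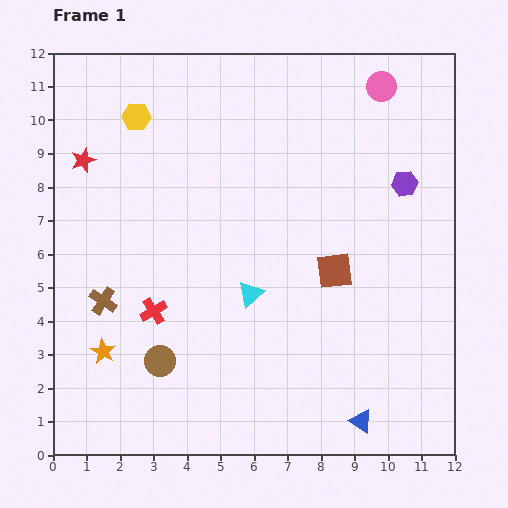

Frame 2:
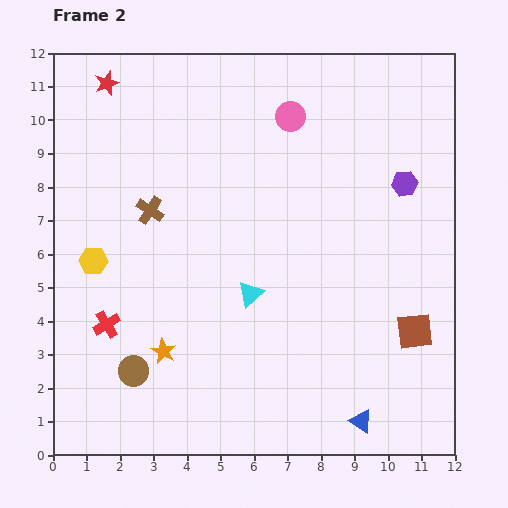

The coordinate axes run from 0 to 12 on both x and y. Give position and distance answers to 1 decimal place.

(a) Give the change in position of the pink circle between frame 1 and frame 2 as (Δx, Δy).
(-2.7, -0.9)

The pink circle was at (9.8, 11.0) in frame 1 and (7.1, 10.1) in frame 2.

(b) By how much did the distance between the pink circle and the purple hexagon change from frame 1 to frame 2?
+0.9

Distance in frame 1: 3.0. Distance in frame 2: 3.9.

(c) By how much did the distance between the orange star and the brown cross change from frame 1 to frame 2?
+2.7

Distance in frame 1: 1.5. Distance in frame 2: 4.2.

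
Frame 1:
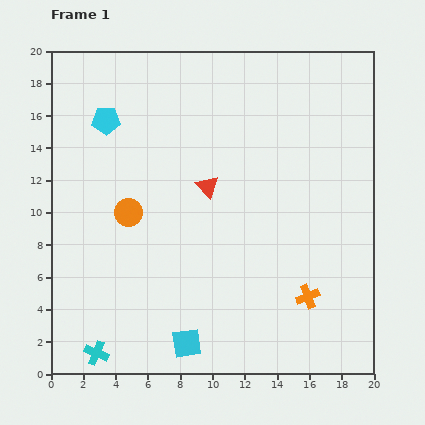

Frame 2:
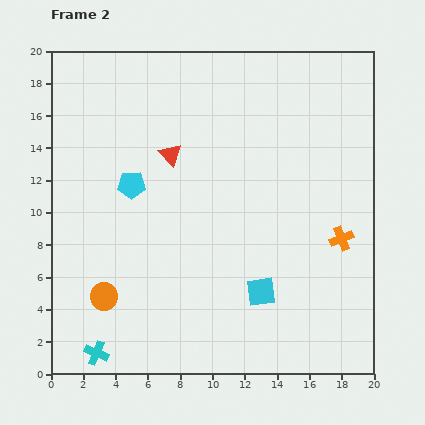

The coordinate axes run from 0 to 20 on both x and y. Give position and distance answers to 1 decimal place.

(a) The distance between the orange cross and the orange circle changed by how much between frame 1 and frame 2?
+2.8

Distance in frame 1: 12.3. Distance in frame 2: 15.1.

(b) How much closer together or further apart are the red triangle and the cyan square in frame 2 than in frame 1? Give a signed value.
+0.4

Distance in frame 1: 9.8. Distance in frame 2: 10.2.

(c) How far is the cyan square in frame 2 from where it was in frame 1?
5.6

The cyan square moved from (8.4, 1.9) to (13.0, 5.1), a distance of √(4.6² + 3.2²) ≈ 5.6.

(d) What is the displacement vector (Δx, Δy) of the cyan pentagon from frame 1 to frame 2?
(1.6, -4.0)

The cyan pentagon was at (3.4, 15.7) in frame 1 and (5.0, 11.7) in frame 2.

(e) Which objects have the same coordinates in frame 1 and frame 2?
the cyan cross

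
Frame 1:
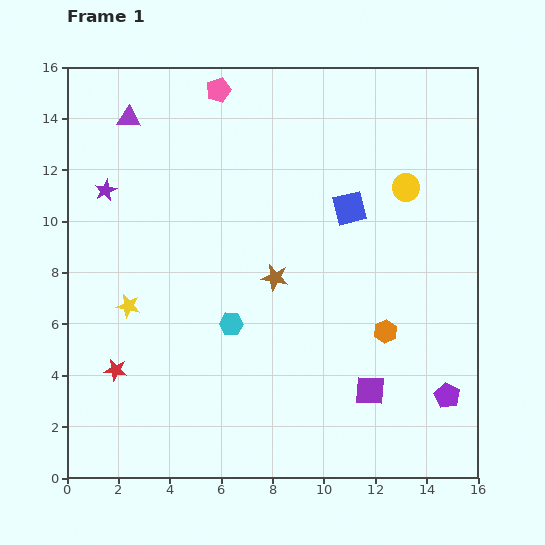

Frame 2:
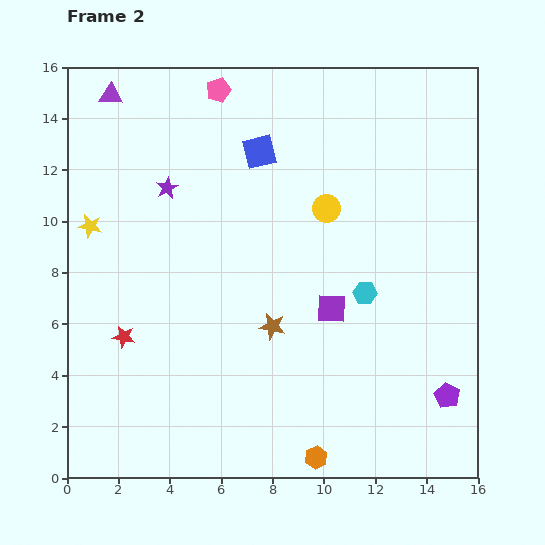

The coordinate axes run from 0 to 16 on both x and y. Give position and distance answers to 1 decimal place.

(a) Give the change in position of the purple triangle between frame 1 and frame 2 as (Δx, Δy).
(-0.7, 0.9)

The purple triangle was at (2.4, 14.0) in frame 1 and (1.7, 14.9) in frame 2.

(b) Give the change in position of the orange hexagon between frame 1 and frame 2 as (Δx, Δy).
(-2.7, -4.9)

The orange hexagon was at (12.4, 5.7) in frame 1 and (9.7, 0.8) in frame 2.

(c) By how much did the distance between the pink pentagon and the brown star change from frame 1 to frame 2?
+1.8

Distance in frame 1: 7.6. Distance in frame 2: 9.4.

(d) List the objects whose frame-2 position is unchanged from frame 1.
the pink pentagon, the purple pentagon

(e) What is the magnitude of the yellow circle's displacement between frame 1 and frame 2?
3.2

The yellow circle moved from (13.2, 11.3) to (10.1, 10.5), a distance of √(3.1² + 0.8²) ≈ 3.2.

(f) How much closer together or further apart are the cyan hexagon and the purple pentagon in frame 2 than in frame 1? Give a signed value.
-3.8

Distance in frame 1: 8.9. Distance in frame 2: 5.1.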